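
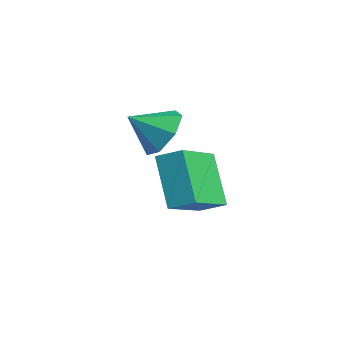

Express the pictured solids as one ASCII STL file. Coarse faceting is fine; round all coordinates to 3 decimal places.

solid 
facet normal -0.575 -0.698 -0.427
outer loop
vertex 2.731 -2.464 -1.168
vertex 1.457 -2.304 0.287
vertex 1.72 -0.992 -2.215
endloop
endfacet
facet normal 0.656 -0.082 -0.750
outer loop
vertex 2.243 -0.356 -1.827
vertex 2.731 -2.464 -1.168
vertex 1.72 -0.992 -2.215
endloop
endfacet
facet normal -0.575 -0.698 -0.427
outer loop
vertex 1.72 -0.992 -2.215
vertex 1.457 -2.304 0.287
vertex 0.446 -0.832 -0.761
endloop
endfacet
facet normal -0.489 0.711 -0.506
outer loop
vertex 0.446 -0.832 -0.761
vertex 2.243 -0.356 -1.827
vertex 1.72 -0.992 -2.215
endloop
endfacet
facet normal 0.489 -0.711 0.506
outer loop
vertex 2.731 -2.464 -1.168
vertex 1.98 -1.668 0.675
vertex 1.457 -2.304 0.287
endloop
endfacet
facet normal 0.657 -0.082 -0.749
outer loop
vertex 3.254 -1.828 -0.779
vertex 2.731 -2.464 -1.168
vertex 2.243 -0.356 -1.827
endloop
endfacet
facet normal 0.488 -0.711 0.506
outer loop
vertex 3.254 -1.828 -0.779
vertex 1.98 -1.668 0.675
vertex 2.731 -2.464 -1.168
endloop
endfacet
facet normal -0.657 0.083 0.750
outer loop
vertex 1.457 -2.304 0.287
vertex 1.98 -1.668 0.675
vertex 0.446 -0.832 -0.761
endloop
endfacet
facet normal -0.488 0.711 -0.506
outer loop
vertex 0.969 -0.196 -0.372
vertex 2.243 -0.356 -1.827
vertex 0.446 -0.832 -0.761
endloop
endfacet
facet normal -0.657 0.082 0.749
outer loop
vertex 0.446 -0.832 -0.761
vertex 1.98 -1.668 0.675
vertex 0.969 -0.196 -0.372
endloop
endfacet
facet normal 0.575 0.698 0.426
outer loop
vertex 0.969 -0.196 -0.372
vertex 3.254 -1.828 -0.779
vertex 2.243 -0.356 -1.827
endloop
endfacet
facet normal 0.575 0.698 0.427
outer loop
vertex 1.98 -1.668 0.675
vertex 3.254 -1.828 -0.779
vertex 0.969 -0.196 -0.372
endloop
endfacet
facet normal 0.272 0.777 -0.568
outer loop
vertex -0.466 -0.573 0.639
vertex -0.779 -1.053 -0.168
vertex -1.287 -0.443 0.424
endloop
endfacet
facet normal -0.241 0.075 0.967
outer loop
vertex -0.466 -0.573 0.639
vertex -1.287 -0.443 0.424
vertex -1.141 -2.087 0.588
endloop
endfacet
facet normal 0.271 0.777 -0.568
outer loop
vertex -1.287 -0.443 0.424
vertex -0.779 -1.053 -0.168
vertex -1.726 -0.773 -0.237
endloop
endfacet
facet normal -0.829 -0.018 0.559
outer loop
vertex -1.287 -0.443 0.424
vertex -1.726 -0.773 -0.237
vertex -1.141 -2.087 0.588
endloop
endfacet
facet normal 0.271 0.777 -0.568
outer loop
vertex -1.726 -0.773 -0.237
vertex -0.779 -1.053 -0.168
vertex -1.452 -1.313 -0.845
endloop
endfacet
facet normal -0.905 -0.423 -0.032
outer loop
vertex -1.726 -0.773 -0.237
vertex -1.452 -1.313 -0.845
vertex -1.141 -2.087 0.588
endloop
endfacet
facet normal 0.271 0.777 -0.568
outer loop
vertex -1.452 -1.313 -0.845
vertex -0.779 -1.053 -0.168
vertex -0.672 -1.658 -0.944
endloop
endfacet
facet normal -0.415 -0.835 -0.361
outer loop
vertex -1.452 -1.313 -0.845
vertex -0.672 -1.658 -0.944
vertex -1.141 -2.087 0.588
endloop
endfacet
facet normal 0.271 0.777 -0.568
outer loop
vertex -0.672 -1.658 -0.944
vertex -0.779 -1.053 -0.168
vertex 0.028 -1.547 -0.458
endloop
endfacet
facet normal 0.275 -0.944 -0.180
outer loop
vertex -0.672 -1.658 -0.944
vertex 0.028 -1.547 -0.458
vertex -1.141 -2.087 0.588
endloop
endfacet
facet normal 0.272 0.777 -0.567
outer loop
vertex 0.028 -1.547 -0.458
vertex -0.779 -1.053 -0.168
vertex 0.12 -1.065 0.247
endloop
endfacet
facet normal 0.643 -0.669 0.373
outer loop
vertex 0.028 -1.547 -0.458
vertex 0.12 -1.065 0.247
vertex -1.141 -2.087 0.588
endloop
endfacet
facet normal 0.272 0.777 -0.568
outer loop
vertex 0.12 -1.065 0.247
vertex -0.779 -1.053 -0.168
vertex -0.466 -0.573 0.639
endloop
endfacet
facet normal 0.413 -0.214 0.885
outer loop
vertex 0.12 -1.065 0.247
vertex -0.466 -0.573 0.639
vertex -1.141 -2.087 0.588
endloop
endfacet

endsolid


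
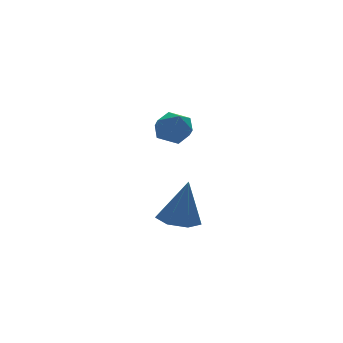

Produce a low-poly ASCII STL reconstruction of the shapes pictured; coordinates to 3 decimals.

solid 
facet normal -0.301 0.055 0.952
outer loop
vertex 0.313 1.501 0.407
vertex -0.253 1.175 0.247
vertex 0.291 0.829 0.439
endloop
endfacet
facet normal 0.412 0.030 0.911
outer loop
vertex 0.313 1.501 0.407
vertex 0.291 0.829 0.439
vertex 0.833 1.136 0.184
endloop
endfacet
facet normal 0.629 0.582 0.515
outer loop
vertex 0.313 1.501 0.407
vertex 0.833 1.136 0.184
vertex 0.624 1.671 -0.165
endloop
endfacet
facet normal 0.051 0.949 0.310
outer loop
vertex 0.313 1.501 0.407
vertex 0.624 1.671 -0.165
vertex -0.048 1.695 -0.127
endloop
endfacet
facet normal -0.523 0.624 0.580
outer loop
vertex 0.313 1.501 0.407
vertex -0.048 1.695 -0.127
vertex -0.253 1.175 0.247
endloop
endfacet
facet normal 0.591 -0.570 0.570
outer loop
vertex 0.833 1.136 0.184
vertex 0.291 0.829 0.439
vertex 0.588 0.585 -0.113
endloop
endfacet
facet normal -0.561 -0.529 0.636
outer loop
vertex 0.291 0.829 0.439
vertex -0.253 1.175 0.247
vertex -0.084 0.609 -0.075
endloop
endfacet
facet normal -0.920 0.389 0.037
outer loop
vertex -0.253 1.175 0.247
vertex -0.048 1.695 -0.127
vertex -0.293 1.144 -0.424
endloop
endfacet
facet normal 0.010 0.917 -0.400
outer loop
vertex -0.048 1.695 -0.127
vertex 0.624 1.671 -0.165
vertex 0.249 1.451 -0.679
endloop
endfacet
facet normal 0.944 0.322 -0.071
outer loop
vertex 0.624 1.671 -0.165
vertex 0.833 1.136 0.184
vertex 0.793 1.105 -0.487
endloop
endfacet
facet normal -0.051 -0.949 -0.310
outer loop
vertex 0.227 0.779 -0.647
vertex 0.588 0.585 -0.113
vertex -0.084 0.609 -0.075
endloop
endfacet
facet normal -0.629 -0.582 -0.515
outer loop
vertex 0.227 0.779 -0.647
vertex -0.084 0.609 -0.075
vertex -0.293 1.144 -0.424
endloop
endfacet
facet normal -0.412 -0.030 -0.911
outer loop
vertex 0.227 0.779 -0.647
vertex -0.293 1.144 -0.424
vertex 0.249 1.451 -0.679
endloop
endfacet
facet normal 0.301 -0.055 -0.952
outer loop
vertex 0.227 0.779 -0.647
vertex 0.249 1.451 -0.679
vertex 0.793 1.105 -0.487
endloop
endfacet
facet normal 0.523 -0.624 -0.580
outer loop
vertex 0.227 0.779 -0.647
vertex 0.793 1.105 -0.487
vertex 0.588 0.585 -0.113
endloop
endfacet
facet normal -0.010 -0.917 0.400
outer loop
vertex -0.084 0.609 -0.075
vertex 0.588 0.585 -0.113
vertex 0.291 0.829 0.439
endloop
endfacet
facet normal -0.944 -0.322 0.071
outer loop
vertex -0.293 1.144 -0.424
vertex -0.084 0.609 -0.075
vertex -0.253 1.175 0.247
endloop
endfacet
facet normal -0.591 0.570 -0.570
outer loop
vertex 0.249 1.451 -0.679
vertex -0.293 1.144 -0.424
vertex -0.048 1.695 -0.127
endloop
endfacet
facet normal 0.561 0.529 -0.636
outer loop
vertex 0.793 1.105 -0.487
vertex 0.249 1.451 -0.679
vertex 0.624 1.671 -0.165
endloop
endfacet
facet normal 0.920 -0.389 -0.037
outer loop
vertex 0.588 0.585 -0.113
vertex 0.793 1.105 -0.487
vertex 0.833 1.136 0.184
endloop
endfacet
facet normal -0.152 0.113 -0.982
outer loop
vertex -1.255 -1.842 -2.238
vertex -1.611 -2.397 -2.247
vertex -1.816 -1.779 -2.144
endloop
endfacet
facet normal 0.175 0.872 0.458
outer loop
vertex -1.255 -1.842 -2.238
vertex -1.816 -1.779 -2.144
vertex -1.389 -2.563 -0.813
endloop
endfacet
facet normal -0.153 0.113 -0.982
outer loop
vertex -1.816 -1.779 -2.144
vertex -1.611 -2.397 -2.247
vertex -2.223 -2.181 -2.127
endloop
endfacet
facet normal -0.578 0.608 0.544
outer loop
vertex -1.816 -1.779 -2.144
vertex -2.223 -2.181 -2.127
vertex -1.389 -2.563 -0.813
endloop
endfacet
facet normal -0.152 0.114 -0.982
outer loop
vertex -2.223 -2.181 -2.127
vertex -1.611 -2.397 -2.247
vertex -2.169 -2.747 -2.201
endloop
endfacet
facet normal -0.854 -0.147 0.499
outer loop
vertex -2.223 -2.181 -2.127
vertex -2.169 -2.747 -2.201
vertex -1.389 -2.563 -0.813
endloop
endfacet
facet normal -0.152 0.113 -0.982
outer loop
vertex -2.169 -2.747 -2.201
vertex -1.611 -2.397 -2.247
vertex -1.694 -3.049 -2.309
endloop
endfacet
facet normal -0.442 -0.823 0.357
outer loop
vertex -2.169 -2.747 -2.201
vertex -1.694 -3.049 -2.309
vertex -1.389 -2.563 -0.813
endloop
endfacet
facet normal -0.151 0.113 -0.982
outer loop
vertex -1.694 -3.049 -2.309
vertex -1.611 -2.397 -2.247
vertex -1.157 -2.86 -2.37
endloop
endfacet
facet normal 0.346 -0.911 0.225
outer loop
vertex -1.694 -3.049 -2.309
vertex -1.157 -2.86 -2.37
vertex -1.389 -2.563 -0.813
endloop
endfacet
facet normal -0.150 0.113 -0.982
outer loop
vertex -1.157 -2.86 -2.37
vertex -1.611 -2.397 -2.247
vertex -0.961 -2.323 -2.338
endloop
endfacet
facet normal 0.916 -0.346 0.203
outer loop
vertex -1.157 -2.86 -2.37
vertex -0.961 -2.323 -2.338
vertex -1.389 -2.563 -0.813
endloop
endfacet
facet normal -0.150 0.112 -0.982
outer loop
vertex -0.961 -2.323 -2.338
vertex -1.611 -2.397 -2.247
vertex -1.255 -1.842 -2.238
endloop
endfacet
facet normal 0.839 0.449 0.306
outer loop
vertex -0.961 -2.323 -2.338
vertex -1.255 -1.842 -2.238
vertex -1.389 -2.563 -0.813
endloop
endfacet

endsolid


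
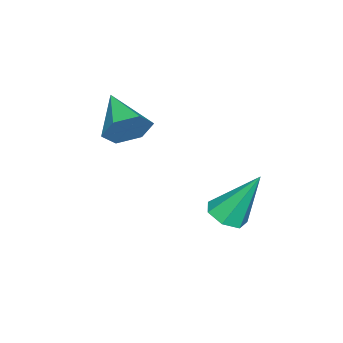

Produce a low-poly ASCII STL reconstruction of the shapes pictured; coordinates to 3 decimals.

solid 
facet normal 0.144 -0.471 -0.870
outer loop
vertex -2.403 -0.204 -1.527
vertex -2.931 0.198 -1.832
vertex -2.217 0.341 -1.791
endloop
endfacet
facet normal 0.855 -0.042 0.516
outer loop
vertex -2.403 -0.204 -1.527
vertex -2.217 0.341 -1.791
vertex -3.229 1.162 -0.048
endloop
endfacet
facet normal 0.144 -0.470 -0.871
outer loop
vertex -2.217 0.341 -1.791
vertex -2.931 0.198 -1.832
vertex -2.568 0.778 -2.085
endloop
endfacet
facet normal 0.736 0.667 0.113
outer loop
vertex -2.217 0.341 -1.791
vertex -2.568 0.778 -2.085
vertex -3.229 1.162 -0.048
endloop
endfacet
facet normal 0.145 -0.470 -0.870
outer loop
vertex -2.568 0.778 -2.085
vertex -2.931 0.198 -1.832
vertex -3.193 0.778 -2.189
endloop
endfacet
facet normal 0.029 0.984 -0.176
outer loop
vertex -2.568 0.778 -2.085
vertex -3.193 0.778 -2.189
vertex -3.229 1.162 -0.048
endloop
endfacet
facet normal 0.145 -0.470 -0.870
outer loop
vertex -3.193 0.778 -2.189
vertex -2.931 0.198 -1.832
vertex -3.621 0.341 -2.024
endloop
endfacet
facet normal -0.733 0.668 -0.132
outer loop
vertex -3.193 0.778 -2.189
vertex -3.621 0.341 -2.024
vertex -3.229 1.162 -0.048
endloop
endfacet
facet normal 0.145 -0.471 -0.870
outer loop
vertex -3.621 0.341 -2.024
vertex -2.931 0.198 -1.832
vertex -3.529 -0.204 -1.714
endloop
endfacet
facet normal -0.976 -0.044 0.212
outer loop
vertex -3.621 0.341 -2.024
vertex -3.529 -0.204 -1.714
vertex -3.229 1.162 -0.048
endloop
endfacet
facet normal 0.145 -0.471 -0.870
outer loop
vertex -3.529 -0.204 -1.714
vertex -2.931 0.198 -1.832
vertex -2.988 -0.446 -1.493
endloop
endfacet
facet normal -0.518 -0.613 0.596
outer loop
vertex -3.529 -0.204 -1.714
vertex -2.988 -0.446 -1.493
vertex -3.229 1.162 -0.048
endloop
endfacet
facet normal 0.144 -0.471 -0.870
outer loop
vertex -2.988 -0.446 -1.493
vertex -2.931 0.198 -1.832
vertex -2.403 -0.204 -1.527
endloop
endfacet
facet normal 0.296 -0.613 0.732
outer loop
vertex -2.988 -0.446 -1.493
vertex -2.403 -0.204 -1.527
vertex -3.229 1.162 -0.048
endloop
endfacet
facet normal 0.648 0.646 -0.404
outer loop
vertex -1.787 -3.045 2.086
vertex -2.356 -2.838 1.504
vertex -2.324 -2.416 2.23
endloop
endfacet
facet normal 0.127 -0.117 0.985
outer loop
vertex -1.787 -3.045 2.086
vertex -2.324 -2.416 2.23
vertex -3.464 -3.942 2.196
endloop
endfacet
facet normal 0.648 0.646 -0.404
outer loop
vertex -2.324 -2.416 2.23
vertex -2.356 -2.838 1.504
vertex -2.893 -2.209 1.648
endloop
endfacet
facet normal -0.574 0.413 0.708
outer loop
vertex -2.324 -2.416 2.23
vertex -2.893 -2.209 1.648
vertex -3.464 -3.942 2.196
endloop
endfacet
facet normal 0.648 0.646 -0.404
outer loop
vertex -2.893 -2.209 1.648
vertex -2.356 -2.838 1.504
vertex -2.925 -2.631 0.923
endloop
endfacet
facet normal -0.954 0.277 -0.119
outer loop
vertex -2.893 -2.209 1.648
vertex -2.925 -2.631 0.923
vertex -3.464 -3.942 2.196
endloop
endfacet
facet normal 0.648 0.646 -0.404
outer loop
vertex -2.925 -2.631 0.923
vertex -2.356 -2.838 1.504
vertex -2.388 -3.26 0.779
endloop
endfacet
facet normal -0.634 -0.388 -0.669
outer loop
vertex -2.925 -2.631 0.923
vertex -2.388 -3.26 0.779
vertex -3.464 -3.942 2.196
endloop
endfacet
facet normal 0.648 0.645 -0.404
outer loop
vertex -2.388 -3.26 0.779
vertex -2.356 -2.838 1.504
vertex -1.819 -3.467 1.361
endloop
endfacet
facet normal 0.066 -0.918 -0.391
outer loop
vertex -2.388 -3.26 0.779
vertex -1.819 -3.467 1.361
vertex -3.464 -3.942 2.196
endloop
endfacet
facet normal 0.648 0.645 -0.404
outer loop
vertex -1.819 -3.467 1.361
vertex -2.356 -2.838 1.504
vertex -1.787 -3.045 2.086
endloop
endfacet
facet normal 0.447 -0.782 0.435
outer loop
vertex -1.819 -3.467 1.361
vertex -1.787 -3.045 2.086
vertex -3.464 -3.942 2.196
endloop
endfacet

endsolid


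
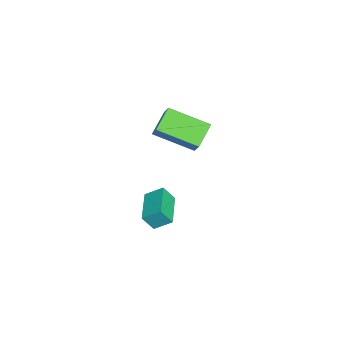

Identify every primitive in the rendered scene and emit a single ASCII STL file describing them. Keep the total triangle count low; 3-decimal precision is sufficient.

solid 
facet normal -0.994 -0.048 0.101
outer loop
vertex -4.591 -0.935 -1.262
vertex -4.575 -0.102 -0.709
vertex -4.694 -0.423 -2.031
endloop
endfacet
facet normal -0.016 -0.833 -0.553
outer loop
vertex -2.925 -0.338 -2.211
vertex -4.591 -0.935 -1.262
vertex -4.694 -0.423 -2.031
endloop
endfacet
facet normal -0.994 -0.048 0.101
outer loop
vertex -4.694 -0.423 -2.031
vertex -4.575 -0.102 -0.709
vertex -4.678 0.41 -1.479
endloop
endfacet
facet normal -0.111 0.550 -0.827
outer loop
vertex -4.678 0.41 -1.479
vertex -2.925 -0.338 -2.211
vertex -4.694 -0.423 -2.031
endloop
endfacet
facet normal 0.111 -0.551 0.827
outer loop
vertex -4.591 -0.935 -1.262
vertex -2.806 -0.017 -0.889
vertex -4.575 -0.102 -0.709
endloop
endfacet
facet normal -0.016 -0.834 -0.552
outer loop
vertex -2.822 -0.85 -1.441
vertex -4.591 -0.935 -1.262
vertex -2.925 -0.338 -2.211
endloop
endfacet
facet normal 0.110 -0.550 0.828
outer loop
vertex -2.822 -0.85 -1.441
vertex -2.806 -0.017 -0.889
vertex -4.591 -0.935 -1.262
endloop
endfacet
facet normal 0.016 0.834 0.552
outer loop
vertex -4.575 -0.102 -0.709
vertex -2.806 -0.017 -0.889
vertex -4.678 0.41 -1.479
endloop
endfacet
facet normal -0.110 0.551 -0.827
outer loop
vertex -2.909 0.495 -1.658
vertex -2.925 -0.338 -2.211
vertex -4.678 0.41 -1.479
endloop
endfacet
facet normal 0.016 0.833 0.553
outer loop
vertex -4.678 0.41 -1.479
vertex -2.806 -0.017 -0.889
vertex -2.909 0.495 -1.658
endloop
endfacet
facet normal 0.994 0.048 -0.101
outer loop
vertex -2.909 0.495 -1.658
vertex -2.822 -0.85 -1.441
vertex -2.925 -0.338 -2.211
endloop
endfacet
facet normal 0.994 0.048 -0.101
outer loop
vertex -2.806 -0.017 -0.889
vertex -2.822 -0.85 -1.441
vertex -2.909 0.495 -1.658
endloop
endfacet
facet normal -0.608 -0.248 -0.755
outer loop
vertex -3.663 -0.473 3.621
vertex -4.694 -0.059 4.315
vertex -3.446 1.386 2.835
endloop
endfacet
facet normal 0.787 -0.316 -0.530
outer loop
vertex -2.826 1.639 3.605
vertex -3.663 -0.473 3.621
vertex -3.446 1.386 2.835
endloop
endfacet
facet normal -0.608 -0.248 -0.754
outer loop
vertex -3.446 1.386 2.835
vertex -4.694 -0.059 4.315
vertex -4.476 1.8 3.529
endloop
endfacet
facet normal 0.107 0.916 -0.387
outer loop
vertex -4.476 1.8 3.529
vertex -2.826 1.639 3.605
vertex -3.446 1.386 2.835
endloop
endfacet
facet normal -0.107 -0.916 0.387
outer loop
vertex -3.663 -0.473 3.621
vertex -4.074 0.194 5.085
vertex -4.694 -0.059 4.315
endloop
endfacet
facet normal 0.787 -0.316 -0.529
outer loop
vertex -3.044 -0.22 4.391
vertex -3.663 -0.473 3.621
vertex -2.826 1.639 3.605
endloop
endfacet
facet normal -0.107 -0.916 0.387
outer loop
vertex -3.044 -0.22 4.391
vertex -4.074 0.194 5.085
vertex -3.663 -0.473 3.621
endloop
endfacet
facet normal -0.787 0.316 0.530
outer loop
vertex -4.694 -0.059 4.315
vertex -4.074 0.194 5.085
vertex -4.476 1.8 3.529
endloop
endfacet
facet normal 0.107 0.916 -0.387
outer loop
vertex -3.857 2.053 4.299
vertex -2.826 1.639 3.605
vertex -4.476 1.8 3.529
endloop
endfacet
facet normal -0.787 0.316 0.529
outer loop
vertex -4.476 1.8 3.529
vertex -4.074 0.194 5.085
vertex -3.857 2.053 4.299
endloop
endfacet
facet normal 0.608 0.248 0.755
outer loop
vertex -3.857 2.053 4.299
vertex -3.044 -0.22 4.391
vertex -2.826 1.639 3.605
endloop
endfacet
facet normal 0.608 0.248 0.754
outer loop
vertex -4.074 0.194 5.085
vertex -3.044 -0.22 4.391
vertex -3.857 2.053 4.299
endloop
endfacet

endsolid


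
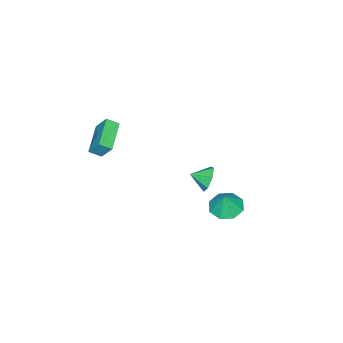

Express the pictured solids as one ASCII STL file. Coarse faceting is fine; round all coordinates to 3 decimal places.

solid 
facet normal -0.308 -0.103 -0.946
outer loop
vertex 2.272 4.053 -1.63
vertex 1.337 3.851 -1.304
vertex 1.84 4.69 -1.559
endloop
endfacet
facet normal 0.806 0.514 0.292
outer loop
vertex 2.272 4.053 -1.63
vertex 1.84 4.69 -1.559
vertex 1.743 3.989 -0.056
endloop
endfacet
facet normal -0.306 -0.104 -0.946
outer loop
vertex 1.84 4.69 -1.559
vertex 1.337 3.851 -1.304
vertex 1.113 4.836 -1.34
endloop
endfacet
facet normal 0.298 0.857 0.419
outer loop
vertex 1.84 4.69 -1.559
vertex 1.113 4.836 -1.34
vertex 1.743 3.989 -0.056
endloop
endfacet
facet normal -0.307 -0.104 -0.946
outer loop
vertex 1.113 4.836 -1.34
vertex 1.337 3.851 -1.304
vertex 0.518 4.405 -1.099
endloop
endfacet
facet normal -0.279 0.733 0.620
outer loop
vertex 1.113 4.836 -1.34
vertex 0.518 4.405 -1.099
vertex 1.743 3.989 -0.056
endloop
endfacet
facet normal -0.307 -0.104 -0.946
outer loop
vertex 0.518 4.405 -1.099
vertex 1.337 3.851 -1.304
vertex 0.403 3.65 -0.979
endloop
endfacet
facet normal -0.590 0.214 0.778
outer loop
vertex 0.518 4.405 -1.099
vertex 0.403 3.65 -0.979
vertex 1.743 3.989 -0.056
endloop
endfacet
facet normal -0.307 -0.104 -0.946
outer loop
vertex 0.403 3.65 -0.979
vertex 1.337 3.851 -1.304
vertex 0.835 3.013 -1.049
endloop
endfacet
facet normal -0.452 -0.394 0.800
outer loop
vertex 0.403 3.65 -0.979
vertex 0.835 3.013 -1.049
vertex 1.743 3.989 -0.056
endloop
endfacet
facet normal -0.307 -0.104 -0.946
outer loop
vertex 0.835 3.013 -1.049
vertex 1.337 3.851 -1.304
vertex 1.562 2.867 -1.269
endloop
endfacet
facet normal 0.056 -0.737 0.673
outer loop
vertex 0.835 3.013 -1.049
vertex 1.562 2.867 -1.269
vertex 1.743 3.989 -0.056
endloop
endfacet
facet normal -0.307 -0.104 -0.946
outer loop
vertex 1.562 2.867 -1.269
vertex 1.337 3.851 -1.304
vertex 2.157 3.298 -1.509
endloop
endfacet
facet normal 0.634 -0.613 0.472
outer loop
vertex 1.562 2.867 -1.269
vertex 2.157 3.298 -1.509
vertex 1.743 3.989 -0.056
endloop
endfacet
facet normal -0.307 -0.105 -0.946
outer loop
vertex 2.157 3.298 -1.509
vertex 1.337 3.851 -1.304
vertex 2.272 4.053 -1.63
endloop
endfacet
facet normal 0.945 -0.094 0.314
outer loop
vertex 2.157 3.298 -1.509
vertex 2.272 4.053 -1.63
vertex 1.743 3.989 -0.056
endloop
endfacet
facet normal -0.492 0.709 -0.505
outer loop
vertex 1.611 -3.172 2.59
vertex 3.37 -2.377 1.992
vertex 1.597 -3.927 1.544
endloop
endfacet
facet normal -0.871 -0.393 0.295
outer loop
vertex 2.01 -4.523 1.968
vertex 1.611 -3.172 2.59
vertex 1.597 -3.927 1.544
endloop
endfacet
facet normal -0.492 0.709 -0.505
outer loop
vertex 1.597 -3.927 1.544
vertex 3.37 -2.377 1.992
vertex 3.355 -3.132 0.946
endloop
endfacet
facet normal -0.011 -0.585 -0.811
outer loop
vertex 3.355 -3.132 0.946
vertex 2.01 -4.523 1.968
vertex 1.597 -3.927 1.544
endloop
endfacet
facet normal 0.011 0.585 0.811
outer loop
vertex 1.611 -3.172 2.59
vertex 3.783 -2.973 2.416
vertex 3.37 -2.377 1.992
endloop
endfacet
facet normal -0.870 -0.394 0.297
outer loop
vertex 2.025 -3.768 3.014
vertex 1.611 -3.172 2.59
vertex 2.01 -4.523 1.968
endloop
endfacet
facet normal 0.011 0.585 0.811
outer loop
vertex 2.025 -3.768 3.014
vertex 3.783 -2.973 2.416
vertex 1.611 -3.172 2.59
endloop
endfacet
facet normal 0.871 0.393 -0.296
outer loop
vertex 3.37 -2.377 1.992
vertex 3.783 -2.973 2.416
vertex 3.355 -3.132 0.946
endloop
endfacet
facet normal -0.011 -0.585 -0.811
outer loop
vertex 3.769 -3.728 1.37
vertex 2.01 -4.523 1.968
vertex 3.355 -3.132 0.946
endloop
endfacet
facet normal 0.870 0.394 -0.296
outer loop
vertex 3.355 -3.132 0.946
vertex 3.783 -2.973 2.416
vertex 3.769 -3.728 1.37
endloop
endfacet
facet normal 0.492 -0.709 0.505
outer loop
vertex 3.769 -3.728 1.37
vertex 2.025 -3.768 3.014
vertex 2.01 -4.523 1.968
endloop
endfacet
facet normal 0.492 -0.709 0.505
outer loop
vertex 3.783 -2.973 2.416
vertex 2.025 -3.768 3.014
vertex 3.769 -3.728 1.37
endloop
endfacet
facet normal -0.507 0.791 -0.342
outer loop
vertex -0.693 0.979 -3.1
vertex -1.292 0.889 -2.42
vertex -0.522 1.375 -2.438
endloop
endfacet
facet normal 0.972 -0.187 -0.139
outer loop
vertex -0.693 0.979 -3.1
vertex -0.522 1.375 -2.438
vertex -0.728 0.011 -2.04
endloop
endfacet
facet normal -0.507 0.791 -0.342
outer loop
vertex -0.522 1.375 -2.438
vertex -1.292 0.889 -2.42
vertex -0.931 1.405 -1.763
endloop
endfacet
facet normal 0.855 0.022 0.517
outer loop
vertex -0.522 1.375 -2.438
vertex -0.931 1.405 -1.763
vertex -0.728 0.011 -2.04
endloop
endfacet
facet normal -0.508 0.791 -0.342
outer loop
vertex -0.931 1.405 -1.763
vertex -1.292 0.889 -2.42
vertex -1.611 1.046 -1.583
endloop
endfacet
facet normal 0.321 -0.139 0.937
outer loop
vertex -0.931 1.405 -1.763
vertex -1.611 1.046 -1.583
vertex -0.728 0.011 -2.04
endloop
endfacet
facet normal -0.508 0.791 -0.342
outer loop
vertex -1.611 1.046 -1.583
vertex -1.292 0.889 -2.42
vertex -2.051 0.569 -2.033
endloop
endfacet
facet normal -0.227 -0.549 0.804
outer loop
vertex -1.611 1.046 -1.583
vertex -2.051 0.569 -2.033
vertex -0.728 0.011 -2.04
endloop
endfacet
facet normal -0.508 0.791 -0.342
outer loop
vertex -2.051 0.569 -2.033
vertex -1.292 0.889 -2.42
vertex -1.919 0.333 -2.775
endloop
endfacet
facet normal -0.378 -0.899 0.219
outer loop
vertex -2.051 0.569 -2.033
vertex -1.919 0.333 -2.775
vertex -0.728 0.011 -2.04
endloop
endfacet
facet normal -0.507 0.791 -0.343
outer loop
vertex -1.919 0.333 -2.775
vertex -1.292 0.889 -2.42
vertex -1.314 0.515 -3.249
endloop
endfacet
facet normal -0.017 -0.926 -0.378
outer loop
vertex -1.919 0.333 -2.775
vertex -1.314 0.515 -3.249
vertex -0.728 0.011 -2.04
endloop
endfacet
facet normal -0.508 0.790 -0.343
outer loop
vertex -1.314 0.515 -3.249
vertex -1.292 0.889 -2.42
vertex -0.693 0.979 -3.1
endloop
endfacet
facet normal 0.584 -0.609 -0.537
outer loop
vertex -1.314 0.515 -3.249
vertex -0.693 0.979 -3.1
vertex -0.728 0.011 -2.04
endloop
endfacet

endsolid


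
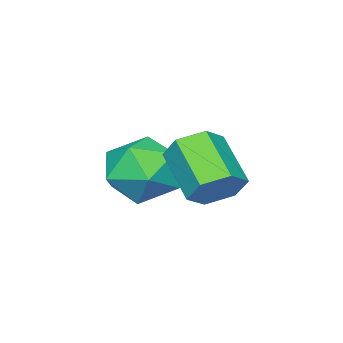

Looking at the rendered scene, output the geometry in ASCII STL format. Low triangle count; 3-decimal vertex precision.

solid 
facet normal 0.370 0.748 -0.551
outer loop
vertex 0.666 1.619 0.411
vertex -0.057 1.633 -0.056
vertex 0.009 2.12 0.65
endloop
endfacet
facet normal 0.529 0.318 0.787
outer loop
vertex 0.666 1.619 0.411
vertex 0.009 2.12 0.65
vertex -0.001 0.272 1.402
endloop
endfacet
facet normal 0.529 0.317 0.787
outer loop
vertex -0.001 0.272 1.402
vertex 0.009 2.12 0.65
vertex -0.657 0.774 1.641
endloop
endfacet
facet normal -0.371 -0.747 0.551
outer loop
vertex -0.001 0.272 1.402
vertex -0.657 0.774 1.641
vertex -0.723 0.287 0.936
endloop
endfacet
facet normal 0.371 0.748 -0.551
outer loop
vertex 0.009 2.12 0.65
vertex -0.057 1.633 -0.056
vertex -0.713 2.135 0.184
endloop
endfacet
facet normal -0.396 0.663 0.635
outer loop
vertex 0.009 2.12 0.65
vertex -0.713 2.135 0.184
vertex -0.657 0.774 1.641
endloop
endfacet
facet normal -0.396 0.663 0.635
outer loop
vertex -0.657 0.774 1.641
vertex -0.713 2.135 0.184
vertex -1.38 0.788 1.175
endloop
endfacet
facet normal -0.370 -0.748 0.551
outer loop
vertex -0.657 0.774 1.641
vertex -1.38 0.788 1.175
vertex -0.723 0.287 0.936
endloop
endfacet
facet normal 0.371 0.748 -0.551
outer loop
vertex -0.713 2.135 0.184
vertex -0.057 1.633 -0.056
vertex -0.779 1.648 -0.522
endloop
endfacet
facet normal -0.926 0.346 -0.152
outer loop
vertex -0.713 2.135 0.184
vertex -0.779 1.648 -0.522
vertex -1.38 0.788 1.175
endloop
endfacet
facet normal -0.926 0.346 -0.152
outer loop
vertex -1.38 0.788 1.175
vertex -0.779 1.648 -0.522
vertex -1.446 0.301 0.469
endloop
endfacet
facet normal -0.370 -0.748 0.551
outer loop
vertex -1.38 0.788 1.175
vertex -1.446 0.301 0.469
vertex -0.723 0.287 0.936
endloop
endfacet
facet normal 0.371 0.747 -0.551
outer loop
vertex -0.779 1.648 -0.522
vertex -0.057 1.633 -0.056
vertex -0.123 1.146 -0.761
endloop
endfacet
facet normal -0.529 -0.317 -0.787
outer loop
vertex -0.779 1.648 -0.522
vertex -0.123 1.146 -0.761
vertex -1.446 0.301 0.469
endloop
endfacet
facet normal -0.529 -0.318 -0.787
outer loop
vertex -1.446 0.301 0.469
vertex -0.123 1.146 -0.761
vertex -0.789 -0.2 0.23
endloop
endfacet
facet normal -0.370 -0.748 0.551
outer loop
vertex -1.446 0.301 0.469
vertex -0.789 -0.2 0.23
vertex -0.723 0.287 0.936
endloop
endfacet
facet normal 0.370 0.748 -0.551
outer loop
vertex -0.123 1.146 -0.761
vertex -0.057 1.633 -0.056
vertex 0.6 1.132 -0.295
endloop
endfacet
facet normal 0.396 -0.663 -0.635
outer loop
vertex -0.123 1.146 -0.761
vertex 0.6 1.132 -0.295
vertex -0.789 -0.2 0.23
endloop
endfacet
facet normal 0.396 -0.663 -0.635
outer loop
vertex -0.789 -0.2 0.23
vertex 0.6 1.132 -0.295
vertex -0.067 -0.215 0.696
endloop
endfacet
facet normal -0.371 -0.748 0.551
outer loop
vertex -0.789 -0.2 0.23
vertex -0.067 -0.215 0.696
vertex -0.723 0.287 0.936
endloop
endfacet
facet normal 0.370 0.748 -0.551
outer loop
vertex 0.6 1.132 -0.295
vertex -0.057 1.633 -0.056
vertex 0.666 1.619 0.411
endloop
endfacet
facet normal 0.926 -0.346 0.152
outer loop
vertex 0.6 1.132 -0.295
vertex 0.666 1.619 0.411
vertex -0.067 -0.215 0.696
endloop
endfacet
facet normal 0.926 -0.346 0.152
outer loop
vertex -0.067 -0.215 0.696
vertex 0.666 1.619 0.411
vertex -0.001 0.272 1.402
endloop
endfacet
facet normal -0.371 -0.748 0.551
outer loop
vertex -0.067 -0.215 0.696
vertex -0.001 0.272 1.402
vertex -0.723 0.287 0.936
endloop
endfacet
facet normal -0.141 0.172 0.975
outer loop
vertex -0.784 -0.393 0.425
vertex -1.111 -1.589 0.589
vertex 0.087 -1.248 0.702
endloop
endfacet
facet normal 0.365 0.602 0.710
outer loop
vertex -0.784 -0.393 0.425
vertex 0.087 -1.248 0.702
vertex 0.322 -0.372 -0.161
endloop
endfacet
facet normal 0.076 0.981 0.179
outer loop
vertex -0.784 -0.393 0.425
vertex 0.322 -0.372 -0.161
vertex -0.732 -0.172 -0.806
endloop
endfacet
facet normal -0.608 0.786 0.115
outer loop
vertex -0.784 -0.393 0.425
vertex -0.732 -0.172 -0.806
vertex -1.617 -0.925 -0.342
endloop
endfacet
facet normal -0.742 0.286 0.607
outer loop
vertex -0.784 -0.393 0.425
vertex -1.617 -0.925 -0.342
vertex -1.111 -1.589 0.589
endloop
endfacet
facet normal 0.880 0.192 0.434
outer loop
vertex 0.322 -0.372 -0.161
vertex 0.087 -1.248 0.702
vertex 0.677 -1.555 -0.358
endloop
endfacet
facet normal 0.062 -0.502 0.863
outer loop
vertex 0.087 -1.248 0.702
vertex -1.111 -1.589 0.589
vertex -0.208 -2.308 0.106
endloop
endfacet
facet normal -0.910 -0.318 0.268
outer loop
vertex -1.111 -1.589 0.589
vertex -1.617 -0.925 -0.342
vertex -1.262 -2.108 -0.539
endloop
endfacet
facet normal -0.694 0.490 -0.528
outer loop
vertex -1.617 -0.925 -0.342
vertex -0.732 -0.172 -0.806
vertex -1.027 -1.232 -1.402
endloop
endfacet
facet normal 0.413 0.805 -0.426
outer loop
vertex -0.732 -0.172 -0.806
vertex 0.322 -0.372 -0.161
vertex 0.171 -0.891 -1.289
endloop
endfacet
facet normal 0.608 -0.786 -0.115
outer loop
vertex -0.156 -2.087 -1.125
vertex 0.677 -1.555 -0.358
vertex -0.208 -2.308 0.106
endloop
endfacet
facet normal -0.076 -0.981 -0.179
outer loop
vertex -0.156 -2.087 -1.125
vertex -0.208 -2.308 0.106
vertex -1.262 -2.108 -0.539
endloop
endfacet
facet normal -0.365 -0.602 -0.710
outer loop
vertex -0.156 -2.087 -1.125
vertex -1.262 -2.108 -0.539
vertex -1.027 -1.232 -1.402
endloop
endfacet
facet normal 0.141 -0.172 -0.975
outer loop
vertex -0.156 -2.087 -1.125
vertex -1.027 -1.232 -1.402
vertex 0.171 -0.891 -1.289
endloop
endfacet
facet normal 0.742 -0.286 -0.607
outer loop
vertex -0.156 -2.087 -1.125
vertex 0.171 -0.891 -1.289
vertex 0.677 -1.555 -0.358
endloop
endfacet
facet normal 0.694 -0.490 0.528
outer loop
vertex -0.208 -2.308 0.106
vertex 0.677 -1.555 -0.358
vertex 0.087 -1.248 0.702
endloop
endfacet
facet normal -0.413 -0.805 0.426
outer loop
vertex -1.262 -2.108 -0.539
vertex -0.208 -2.308 0.106
vertex -1.111 -1.589 0.589
endloop
endfacet
facet normal -0.880 -0.192 -0.434
outer loop
vertex -1.027 -1.232 -1.402
vertex -1.262 -2.108 -0.539
vertex -1.617 -0.925 -0.342
endloop
endfacet
facet normal -0.062 0.502 -0.863
outer loop
vertex 0.171 -0.891 -1.289
vertex -1.027 -1.232 -1.402
vertex -0.732 -0.172 -0.806
endloop
endfacet
facet normal 0.910 0.318 -0.268
outer loop
vertex 0.677 -1.555 -0.358
vertex 0.171 -0.891 -1.289
vertex 0.322 -0.372 -0.161
endloop
endfacet

endsolid


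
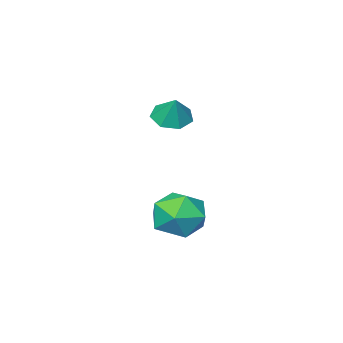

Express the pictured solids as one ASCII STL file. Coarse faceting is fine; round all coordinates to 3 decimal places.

solid 
facet normal 0.287 0.950 -0.121
outer loop
vertex 4.194 -0.864 -0.914
vertex 3.642 -0.594 -0.1
vertex 4.616 -0.873 0.015
endloop
endfacet
facet normal 0.789 0.502 -0.354
outer loop
vertex 4.194 -0.864 -0.914
vertex 4.616 -0.873 0.015
vertex 4.806 -1.633 -0.639
endloop
endfacet
facet normal 0.501 0.091 -0.861
outer loop
vertex 4.194 -0.864 -0.914
vertex 4.806 -1.633 -0.639
vertex 3.948 -1.824 -1.158
endloop
endfacet
facet normal -0.181 0.286 -0.941
outer loop
vertex 4.194 -0.864 -0.914
vertex 3.948 -1.824 -1.158
vertex 3.229 -1.182 -0.825
endloop
endfacet
facet normal -0.314 0.817 -0.484
outer loop
vertex 4.194 -0.864 -0.914
vertex 3.229 -1.182 -0.825
vertex 3.642 -0.594 -0.1
endloop
endfacet
facet normal 0.978 0.080 0.191
outer loop
vertex 4.806 -1.633 -0.639
vertex 4.616 -0.873 0.015
vertex 4.631 -1.838 0.345
endloop
endfacet
facet normal 0.164 0.807 0.567
outer loop
vertex 4.616 -0.873 0.015
vertex 3.642 -0.594 -0.1
vertex 3.912 -1.196 0.678
endloop
endfacet
facet normal -0.806 0.591 -0.020
outer loop
vertex 3.642 -0.594 -0.1
vertex 3.229 -1.182 -0.825
vertex 3.054 -1.387 0.159
endloop
endfacet
facet normal -0.592 -0.269 -0.760
outer loop
vertex 3.229 -1.182 -0.825
vertex 3.948 -1.824 -1.158
vertex 3.244 -2.147 -0.495
endloop
endfacet
facet normal 0.511 -0.585 -0.630
outer loop
vertex 3.948 -1.824 -1.158
vertex 4.806 -1.633 -0.639
vertex 4.218 -2.426 -0.38
endloop
endfacet
facet normal 0.181 -0.286 0.941
outer loop
vertex 3.666 -2.156 0.434
vertex 4.631 -1.838 0.345
vertex 3.912 -1.196 0.678
endloop
endfacet
facet normal -0.501 -0.091 0.861
outer loop
vertex 3.666 -2.156 0.434
vertex 3.912 -1.196 0.678
vertex 3.054 -1.387 0.159
endloop
endfacet
facet normal -0.789 -0.502 0.354
outer loop
vertex 3.666 -2.156 0.434
vertex 3.054 -1.387 0.159
vertex 3.244 -2.147 -0.495
endloop
endfacet
facet normal -0.287 -0.950 0.121
outer loop
vertex 3.666 -2.156 0.434
vertex 3.244 -2.147 -0.495
vertex 4.218 -2.426 -0.38
endloop
endfacet
facet normal 0.314 -0.817 0.484
outer loop
vertex 3.666 -2.156 0.434
vertex 4.218 -2.426 -0.38
vertex 4.631 -1.838 0.345
endloop
endfacet
facet normal 0.592 0.269 0.760
outer loop
vertex 3.912 -1.196 0.678
vertex 4.631 -1.838 0.345
vertex 4.616 -0.873 0.015
endloop
endfacet
facet normal -0.511 0.585 0.630
outer loop
vertex 3.054 -1.387 0.159
vertex 3.912 -1.196 0.678
vertex 3.642 -0.594 -0.1
endloop
endfacet
facet normal -0.978 -0.080 -0.191
outer loop
vertex 3.244 -2.147 -0.495
vertex 3.054 -1.387 0.159
vertex 3.229 -1.182 -0.825
endloop
endfacet
facet normal -0.164 -0.807 -0.567
outer loop
vertex 4.218 -2.426 -0.38
vertex 3.244 -2.147 -0.495
vertex 3.948 -1.824 -1.158
endloop
endfacet
facet normal 0.806 -0.591 0.020
outer loop
vertex 4.631 -1.838 0.345
vertex 4.218 -2.426 -0.38
vertex 4.806 -1.633 -0.639
endloop
endfacet
facet normal -0.225 -0.471 -0.853
outer loop
vertex 3.377 -3.116 2.919
vertex 2.756 -3.32 3.195
vertex 2.906 -2.73 2.83
endloop
endfacet
facet normal 0.630 0.776 0.029
outer loop
vertex 3.377 -3.116 2.919
vertex 2.906 -2.73 2.83
vertex 2.984 -2.84 4.065
endloop
endfacet
facet normal -0.223 -0.471 -0.853
outer loop
vertex 2.906 -2.73 2.83
vertex 2.756 -3.32 3.195
vertex 2.321 -2.788 3.015
endloop
endfacet
facet normal -0.069 0.993 0.093
outer loop
vertex 2.906 -2.73 2.83
vertex 2.321 -2.788 3.015
vertex 2.984 -2.84 4.065
endloop
endfacet
facet normal -0.224 -0.471 -0.853
outer loop
vertex 2.321 -2.788 3.015
vertex 2.756 -3.32 3.195
vertex 2.064 -3.247 3.336
endloop
endfacet
facet normal -0.627 0.651 0.428
outer loop
vertex 2.321 -2.788 3.015
vertex 2.064 -3.247 3.336
vertex 2.984 -2.84 4.065
endloop
endfacet
facet normal -0.224 -0.470 -0.854
outer loop
vertex 2.064 -3.247 3.336
vertex 2.756 -3.32 3.195
vertex 2.327 -3.761 3.55
endloop
endfacet
facet normal -0.623 0.007 0.782
outer loop
vertex 2.064 -3.247 3.336
vertex 2.327 -3.761 3.55
vertex 2.984 -2.84 4.065
endloop
endfacet
facet normal -0.223 -0.470 -0.854
outer loop
vertex 2.327 -3.761 3.55
vertex 2.756 -3.32 3.195
vertex 2.914 -3.943 3.497
endloop
endfacet
facet normal -0.060 -0.454 0.889
outer loop
vertex 2.327 -3.761 3.55
vertex 2.914 -3.943 3.497
vertex 2.984 -2.84 4.065
endloop
endfacet
facet normal -0.224 -0.471 -0.853
outer loop
vertex 2.914 -3.943 3.497
vertex 2.756 -3.32 3.195
vertex 3.381 -3.656 3.216
endloop
endfacet
facet normal 0.638 -0.384 0.668
outer loop
vertex 2.914 -3.943 3.497
vertex 3.381 -3.656 3.216
vertex 2.984 -2.84 4.065
endloop
endfacet
facet normal -0.224 -0.471 -0.853
outer loop
vertex 3.381 -3.656 3.216
vertex 2.756 -3.32 3.195
vertex 3.377 -3.116 2.919
endloop
endfacet
facet normal 0.945 0.164 0.285
outer loop
vertex 3.381 -3.656 3.216
vertex 3.377 -3.116 2.919
vertex 2.984 -2.84 4.065
endloop
endfacet

endsolid


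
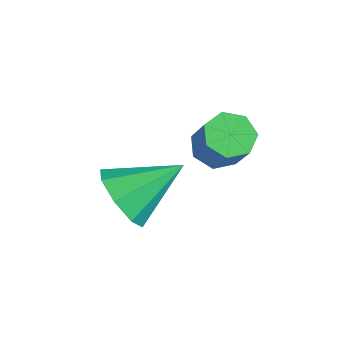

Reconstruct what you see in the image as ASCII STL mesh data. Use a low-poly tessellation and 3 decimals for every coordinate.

solid 
facet normal -0.557 0.097 -0.825
outer loop
vertex -3.416 0.895 -2.054
vertex -3.894 1.351 -1.678
vertex -3.273 1.538 -2.075
endloop
endfacet
facet normal 0.802 -0.197 -0.564
outer loop
vertex -3.416 0.895 -2.054
vertex -3.273 1.538 -2.075
vertex -2.609 0.753 -0.858
endloop
endfacet
facet normal 0.802 -0.196 -0.564
outer loop
vertex -2.609 0.753 -0.858
vertex -3.273 1.538 -2.075
vertex -2.466 1.397 -0.878
endloop
endfacet
facet normal 0.557 -0.098 0.825
outer loop
vertex -2.609 0.753 -0.858
vertex -2.466 1.397 -0.878
vertex -3.086 1.209 -0.482
endloop
endfacet
facet normal -0.557 0.099 -0.825
outer loop
vertex -3.273 1.538 -2.075
vertex -3.894 1.351 -1.678
vertex -3.597 2.041 -1.796
endloop
endfacet
facet normal 0.670 0.640 -0.376
outer loop
vertex -3.273 1.538 -2.075
vertex -3.597 2.041 -1.796
vertex -2.466 1.397 -0.878
endloop
endfacet
facet normal 0.670 0.640 -0.376
outer loop
vertex -2.466 1.397 -0.878
vertex -3.597 2.041 -1.796
vertex -2.79 1.899 -0.6
endloop
endfacet
facet normal 0.557 -0.098 0.825
outer loop
vertex -2.466 1.397 -0.878
vertex -2.79 1.899 -0.6
vertex -3.086 1.209 -0.482
endloop
endfacet
facet normal -0.556 0.098 -0.825
outer loop
vertex -3.597 2.041 -1.796
vertex -3.894 1.351 -1.678
vertex -4.145 2.023 -1.429
endloop
endfacet
facet normal 0.032 0.995 0.097
outer loop
vertex -3.597 2.041 -1.796
vertex -4.145 2.023 -1.429
vertex -2.79 1.899 -0.6
endloop
endfacet
facet normal 0.033 0.995 0.095
outer loop
vertex -2.79 1.899 -0.6
vertex -4.145 2.023 -1.429
vertex -3.338 1.882 -0.233
endloop
endfacet
facet normal 0.556 -0.097 0.826
outer loop
vertex -2.79 1.899 -0.6
vertex -3.338 1.882 -0.233
vertex -3.086 1.209 -0.482
endloop
endfacet
facet normal -0.557 0.098 -0.825
outer loop
vertex -4.145 2.023 -1.429
vertex -3.894 1.351 -1.678
vertex -4.503 1.5 -1.249
endloop
endfacet
facet normal -0.628 0.600 0.495
outer loop
vertex -4.145 2.023 -1.429
vertex -4.503 1.5 -1.249
vertex -3.338 1.882 -0.233
endloop
endfacet
facet normal -0.629 0.600 0.495
outer loop
vertex -3.338 1.882 -0.233
vertex -4.503 1.5 -1.249
vertex -3.696 1.358 -0.053
endloop
endfacet
facet normal 0.557 -0.097 0.825
outer loop
vertex -3.338 1.882 -0.233
vertex -3.696 1.358 -0.053
vertex -3.086 1.209 -0.482
endloop
endfacet
facet normal -0.557 0.097 -0.825
outer loop
vertex -4.503 1.5 -1.249
vertex -3.894 1.351 -1.678
vertex -4.402 0.864 -1.392
endloop
endfacet
facet normal -0.817 -0.247 0.522
outer loop
vertex -4.503 1.5 -1.249
vertex -4.402 0.864 -1.392
vertex -3.696 1.358 -0.053
endloop
endfacet
facet normal -0.817 -0.247 0.522
outer loop
vertex -3.696 1.358 -0.053
vertex -4.402 0.864 -1.392
vertex -3.595 0.722 -0.196
endloop
endfacet
facet normal 0.557 -0.097 0.825
outer loop
vertex -3.696 1.358 -0.053
vertex -3.595 0.722 -0.196
vertex -3.086 1.209 -0.482
endloop
endfacet
facet normal -0.557 0.097 -0.824
outer loop
vertex -4.402 0.864 -1.392
vertex -3.894 1.351 -1.678
vertex -3.918 0.595 -1.751
endloop
endfacet
facet normal -0.390 -0.908 0.155
outer loop
vertex -4.402 0.864 -1.392
vertex -3.918 0.595 -1.751
vertex -3.595 0.722 -0.196
endloop
endfacet
facet normal -0.390 -0.908 0.155
outer loop
vertex -3.595 0.722 -0.196
vertex -3.918 0.595 -1.751
vertex -3.111 0.453 -0.555
endloop
endfacet
facet normal 0.557 -0.098 0.825
outer loop
vertex -3.595 0.722 -0.196
vertex -3.111 0.453 -0.555
vertex -3.086 1.209 -0.482
endloop
endfacet
facet normal -0.556 0.097 -0.825
outer loop
vertex -3.918 0.595 -1.751
vertex -3.894 1.351 -1.678
vertex -3.416 0.895 -2.054
endloop
endfacet
facet normal 0.331 -0.885 -0.328
outer loop
vertex -3.918 0.595 -1.751
vertex -3.416 0.895 -2.054
vertex -3.111 0.453 -0.555
endloop
endfacet
facet normal 0.331 -0.885 -0.328
outer loop
vertex -3.111 0.453 -0.555
vertex -3.416 0.895 -2.054
vertex -2.609 0.753 -0.858
endloop
endfacet
facet normal 0.557 -0.098 0.825
outer loop
vertex -3.111 0.453 -0.555
vertex -2.609 0.753 -0.858
vertex -3.086 1.209 -0.482
endloop
endfacet
facet normal -0.264 -0.828 -0.496
outer loop
vertex -2.897 -1.699 -2.736
vertex -3.728 -1.812 -2.105
vertex -3.549 -1.323 -3.017
endloop
endfacet
facet normal 0.584 0.644 -0.493
outer loop
vertex -2.897 -1.699 -2.736
vertex -3.549 -1.323 -3.017
vertex -3.212 -0.188 -1.135
endloop
endfacet
facet normal -0.263 -0.828 -0.495
outer loop
vertex -3.549 -1.323 -3.017
vertex -3.728 -1.812 -2.105
vertex -4.307 -1.234 -2.764
endloop
endfacet
facet normal -0.068 0.860 -0.506
outer loop
vertex -3.549 -1.323 -3.017
vertex -4.307 -1.234 -2.764
vertex -3.212 -0.188 -1.135
endloop
endfacet
facet normal -0.264 -0.828 -0.495
outer loop
vertex -4.307 -1.234 -2.764
vertex -3.728 -1.812 -2.105
vertex -4.725 -1.483 -2.124
endloop
endfacet
facet normal -0.611 0.786 -0.094
outer loop
vertex -4.307 -1.234 -2.764
vertex -4.725 -1.483 -2.124
vertex -3.212 -0.188 -1.135
endloop
endfacet
facet normal -0.264 -0.828 -0.495
outer loop
vertex -4.725 -1.483 -2.124
vertex -3.728 -1.812 -2.105
vertex -4.559 -1.925 -1.474
endloop
endfacet
facet normal -0.728 0.466 0.503
outer loop
vertex -4.725 -1.483 -2.124
vertex -4.559 -1.925 -1.474
vertex -3.212 -0.188 -1.135
endloop
endfacet
facet normal -0.263 -0.828 -0.495
outer loop
vertex -4.559 -1.925 -1.474
vertex -3.728 -1.812 -2.105
vertex -3.907 -2.3 -1.193
endloop
endfacet
facet normal -0.350 0.090 0.932
outer loop
vertex -4.559 -1.925 -1.474
vertex -3.907 -2.3 -1.193
vertex -3.212 -0.188 -1.135
endloop
endfacet
facet normal -0.262 -0.828 -0.495
outer loop
vertex -3.907 -2.3 -1.193
vertex -3.728 -1.812 -2.105
vertex -3.149 -2.389 -1.446
endloop
endfacet
facet normal 0.301 -0.125 0.945
outer loop
vertex -3.907 -2.3 -1.193
vertex -3.149 -2.389 -1.446
vertex -3.212 -0.188 -1.135
endloop
endfacet
facet normal -0.263 -0.828 -0.495
outer loop
vertex -3.149 -2.389 -1.446
vertex -3.728 -1.812 -2.105
vertex -2.731 -2.14 -2.085
endloop
endfacet
facet normal 0.845 -0.051 0.533
outer loop
vertex -3.149 -2.389 -1.446
vertex -2.731 -2.14 -2.085
vertex -3.212 -0.188 -1.135
endloop
endfacet
facet normal -0.263 -0.829 -0.494
outer loop
vertex -2.731 -2.14 -2.085
vertex -3.728 -1.812 -2.105
vertex -2.897 -1.699 -2.736
endloop
endfacet
facet normal 0.961 0.268 -0.064
outer loop
vertex -2.731 -2.14 -2.085
vertex -2.897 -1.699 -2.736
vertex -3.212 -0.188 -1.135
endloop
endfacet

endsolid


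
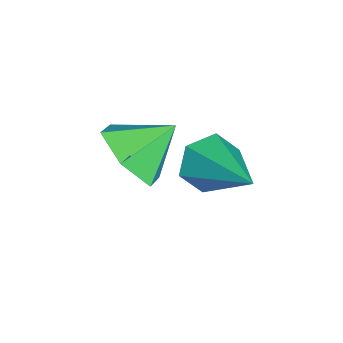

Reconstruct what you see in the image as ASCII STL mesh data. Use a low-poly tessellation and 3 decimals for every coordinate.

solid 
facet normal 0.297 -0.738 -0.605
outer loop
vertex 1.539 -0.524 0.522
vertex 0.691 -0.436 -0.001
vertex 1.496 0.099 -0.259
endloop
endfacet
facet normal 0.627 0.626 0.465
outer loop
vertex 1.539 -0.524 0.522
vertex 1.496 0.099 -0.259
vertex 0.309 0.516 0.781
endloop
endfacet
facet normal 0.297 -0.738 -0.605
outer loop
vertex 1.496 0.099 -0.259
vertex 0.691 -0.436 -0.001
vertex 0.648 0.187 -0.782
endloop
endfacet
facet normal 0.199 0.967 -0.160
outer loop
vertex 1.496 0.099 -0.259
vertex 0.648 0.187 -0.782
vertex 0.309 0.516 0.781
endloop
endfacet
facet normal 0.297 -0.738 -0.605
outer loop
vertex 0.648 0.187 -0.782
vertex 0.691 -0.436 -0.001
vertex -0.157 -0.349 -0.523
endloop
endfacet
facet normal -0.593 0.752 -0.287
outer loop
vertex 0.648 0.187 -0.782
vertex -0.157 -0.349 -0.523
vertex 0.309 0.516 0.781
endloop
endfacet
facet normal 0.297 -0.739 -0.605
outer loop
vertex -0.157 -0.349 -0.523
vertex 0.691 -0.436 -0.001
vertex -0.113 -0.971 0.258
endloop
endfacet
facet normal -0.957 0.197 0.211
outer loop
vertex -0.157 -0.349 -0.523
vertex -0.113 -0.971 0.258
vertex 0.309 0.516 0.781
endloop
endfacet
facet normal 0.297 -0.739 -0.605
outer loop
vertex -0.113 -0.971 0.258
vertex 0.691 -0.436 -0.001
vertex 0.735 -1.059 0.781
endloop
endfacet
facet normal -0.530 -0.143 0.836
outer loop
vertex -0.113 -0.971 0.258
vertex 0.735 -1.059 0.781
vertex 0.309 0.516 0.781
endloop
endfacet
facet normal 0.297 -0.739 -0.605
outer loop
vertex 0.735 -1.059 0.781
vertex 0.691 -0.436 -0.001
vertex 1.539 -0.524 0.522
endloop
endfacet
facet normal 0.263 0.071 0.962
outer loop
vertex 0.735 -1.059 0.781
vertex 1.539 -0.524 0.522
vertex 0.309 0.516 0.781
endloop
endfacet
facet normal -0.736 -0.538 -0.411
outer loop
vertex 2.417 1.291 0.616
vertex 2.007 1.388 1.224
vertex 1.963 1.873 0.667
endloop
endfacet
facet normal 0.513 0.464 -0.722
outer loop
vertex 2.417 1.291 0.616
vertex 1.963 1.873 0.667
vertex 3.353 2.372 1.976
endloop
endfacet
facet normal -0.736 -0.539 -0.411
outer loop
vertex 1.963 1.873 0.667
vertex 2.007 1.388 1.224
vertex 1.553 1.97 1.274
endloop
endfacet
facet normal -0.123 0.964 -0.237
outer loop
vertex 1.963 1.873 0.667
vertex 1.553 1.97 1.274
vertex 3.353 2.372 1.976
endloop
endfacet
facet normal -0.735 -0.538 -0.411
outer loop
vertex 1.553 1.97 1.274
vertex 2.007 1.388 1.224
vertex 1.596 1.485 1.832
endloop
endfacet
facet normal -0.393 0.679 0.620
outer loop
vertex 1.553 1.97 1.274
vertex 1.596 1.485 1.832
vertex 3.353 2.372 1.976
endloop
endfacet
facet normal -0.736 -0.538 -0.412
outer loop
vertex 1.596 1.485 1.832
vertex 2.007 1.388 1.224
vertex 2.05 0.903 1.781
endloop
endfacet
facet normal -0.027 -0.108 0.994
outer loop
vertex 1.596 1.485 1.832
vertex 2.05 0.903 1.781
vertex 3.353 2.372 1.976
endloop
endfacet
facet normal -0.737 -0.537 -0.411
outer loop
vertex 2.05 0.903 1.781
vertex 2.007 1.388 1.224
vertex 2.46 0.806 1.173
endloop
endfacet
facet normal 0.610 -0.608 0.508
outer loop
vertex 2.05 0.903 1.781
vertex 2.46 0.806 1.173
vertex 3.353 2.372 1.976
endloop
endfacet
facet normal -0.737 -0.537 -0.411
outer loop
vertex 2.46 0.806 1.173
vertex 2.007 1.388 1.224
vertex 2.417 1.291 0.616
endloop
endfacet
facet normal 0.880 -0.323 -0.349
outer loop
vertex 2.46 0.806 1.173
vertex 2.417 1.291 0.616
vertex 3.353 2.372 1.976
endloop
endfacet

endsolid


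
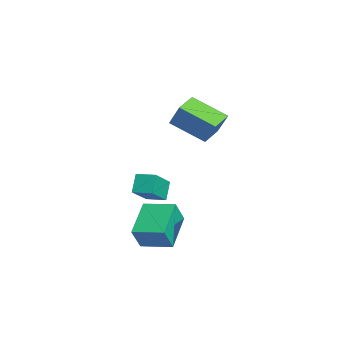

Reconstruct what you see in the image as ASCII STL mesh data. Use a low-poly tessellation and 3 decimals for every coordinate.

solid 
facet normal -0.472 -0.257 -0.843
outer loop
vertex -1.327 -2.228 2.496
vertex -2.272 -1.466 2.793
vertex -0.43 -0.744 1.541
endloop
endfacet
facet normal 0.756 -0.610 -0.237
outer loop
vertex 0.212 -0.394 2.687
vertex -1.327 -2.228 2.496
vertex -0.43 -0.744 1.541
endloop
endfacet
facet normal -0.472 -0.258 -0.843
outer loop
vertex -0.43 -0.744 1.541
vertex -2.272 -1.466 2.793
vertex -1.375 0.018 1.837
endloop
endfacet
facet normal 0.453 0.749 -0.483
outer loop
vertex -1.375 0.018 1.837
vertex 0.212 -0.394 2.687
vertex -0.43 -0.744 1.541
endloop
endfacet
facet normal -0.453 -0.750 0.483
outer loop
vertex -1.327 -2.228 2.496
vertex -1.63 -1.116 3.939
vertex -2.272 -1.466 2.793
endloop
endfacet
facet normal 0.756 -0.610 -0.237
outer loop
vertex -0.685 -1.878 3.643
vertex -1.327 -2.228 2.496
vertex 0.212 -0.394 2.687
endloop
endfacet
facet normal -0.453 -0.750 0.482
outer loop
vertex -0.685 -1.878 3.643
vertex -1.63 -1.116 3.939
vertex -1.327 -2.228 2.496
endloop
endfacet
facet normal -0.756 0.610 0.237
outer loop
vertex -2.272 -1.466 2.793
vertex -1.63 -1.116 3.939
vertex -1.375 0.018 1.837
endloop
endfacet
facet normal 0.453 0.750 -0.482
outer loop
vertex -0.733 0.368 2.984
vertex 0.212 -0.394 2.687
vertex -1.375 0.018 1.837
endloop
endfacet
facet normal -0.756 0.610 0.237
outer loop
vertex -1.375 0.018 1.837
vertex -1.63 -1.116 3.939
vertex -0.733 0.368 2.984
endloop
endfacet
facet normal 0.472 0.257 0.843
outer loop
vertex -0.733 0.368 2.984
vertex -0.685 -1.878 3.643
vertex 0.212 -0.394 2.687
endloop
endfacet
facet normal 0.472 0.258 0.843
outer loop
vertex -1.63 -1.116 3.939
vertex -0.685 -1.878 3.643
vertex -0.733 0.368 2.984
endloop
endfacet
facet normal -0.553 -0.828 -0.094
outer loop
vertex -2.2 -3.825 -2.104
vertex -2.776 -3.546 -1.173
vertex -3.308 -2.979 -3.043
endloop
endfacet
facet normal 0.510 -0.247 -0.824
outer loop
vertex -2.744 -2.134 -2.947
vertex -2.2 -3.825 -2.104
vertex -3.308 -2.979 -3.043
endloop
endfacet
facet normal -0.553 -0.828 -0.094
outer loop
vertex -3.308 -2.979 -3.043
vertex -2.776 -3.546 -1.173
vertex -3.884 -2.7 -2.112
endloop
endfacet
facet normal -0.659 0.503 -0.559
outer loop
vertex -3.884 -2.7 -2.112
vertex -2.744 -2.134 -2.947
vertex -3.308 -2.979 -3.043
endloop
endfacet
facet normal 0.659 -0.503 0.559
outer loop
vertex -2.2 -3.825 -2.104
vertex -2.212 -2.701 -1.077
vertex -2.776 -3.546 -1.173
endloop
endfacet
facet normal 0.510 -0.247 -0.824
outer loop
vertex -1.636 -2.98 -2.008
vertex -2.2 -3.825 -2.104
vertex -2.744 -2.134 -2.947
endloop
endfacet
facet normal 0.659 -0.503 0.559
outer loop
vertex -1.636 -2.98 -2.008
vertex -2.212 -2.701 -1.077
vertex -2.2 -3.825 -2.104
endloop
endfacet
facet normal -0.510 0.247 0.824
outer loop
vertex -2.776 -3.546 -1.173
vertex -2.212 -2.701 -1.077
vertex -3.884 -2.7 -2.112
endloop
endfacet
facet normal -0.659 0.503 -0.559
outer loop
vertex -3.32 -1.855 -2.016
vertex -2.744 -2.134 -2.947
vertex -3.884 -2.7 -2.112
endloop
endfacet
facet normal -0.510 0.247 0.824
outer loop
vertex -3.884 -2.7 -2.112
vertex -2.212 -2.701 -1.077
vertex -3.32 -1.855 -2.016
endloop
endfacet
facet normal 0.553 0.828 0.094
outer loop
vertex -3.32 -1.855 -2.016
vertex -1.636 -2.98 -2.008
vertex -2.744 -2.134 -2.947
endloop
endfacet
facet normal 0.553 0.828 0.094
outer loop
vertex -2.212 -2.701 -1.077
vertex -1.636 -2.98 -2.008
vertex -3.32 -1.855 -2.016
endloop
endfacet
facet normal -0.391 0.357 -0.848
outer loop
vertex 0.739 -3.366 -2.559
vertex 1.522 -2.054 -2.367
vertex 2.282 -4.135 -3.593
endloop
endfacet
facet normal -0.508 -0.852 -0.124
outer loop
vertex 2.798 -4.606 -2.473
vertex 0.739 -3.366 -2.559
vertex 2.282 -4.135 -3.593
endloop
endfacet
facet normal -0.391 0.357 -0.848
outer loop
vertex 2.282 -4.135 -3.593
vertex 1.522 -2.054 -2.367
vertex 3.065 -2.823 -3.401
endloop
endfacet
facet normal 0.767 -0.383 -0.514
outer loop
vertex 3.065 -2.823 -3.401
vertex 2.798 -4.606 -2.473
vertex 2.282 -4.135 -3.593
endloop
endfacet
facet normal -0.767 0.383 0.514
outer loop
vertex 0.739 -3.366 -2.559
vertex 2.038 -2.525 -1.247
vertex 1.522 -2.054 -2.367
endloop
endfacet
facet normal -0.508 -0.852 -0.124
outer loop
vertex 1.255 -3.837 -1.439
vertex 0.739 -3.366 -2.559
vertex 2.798 -4.606 -2.473
endloop
endfacet
facet normal -0.767 0.383 0.514
outer loop
vertex 1.255 -3.837 -1.439
vertex 2.038 -2.525 -1.247
vertex 0.739 -3.366 -2.559
endloop
endfacet
facet normal 0.508 0.852 0.124
outer loop
vertex 1.522 -2.054 -2.367
vertex 2.038 -2.525 -1.247
vertex 3.065 -2.823 -3.401
endloop
endfacet
facet normal 0.767 -0.383 -0.514
outer loop
vertex 3.581 -3.294 -2.281
vertex 2.798 -4.606 -2.473
vertex 3.065 -2.823 -3.401
endloop
endfacet
facet normal 0.508 0.852 0.124
outer loop
vertex 3.065 -2.823 -3.401
vertex 2.038 -2.525 -1.247
vertex 3.581 -3.294 -2.281
endloop
endfacet
facet normal 0.391 -0.357 0.848
outer loop
vertex 3.581 -3.294 -2.281
vertex 1.255 -3.837 -1.439
vertex 2.798 -4.606 -2.473
endloop
endfacet
facet normal 0.391 -0.357 0.848
outer loop
vertex 2.038 -2.525 -1.247
vertex 1.255 -3.837 -1.439
vertex 3.581 -3.294 -2.281
endloop
endfacet

endsolid


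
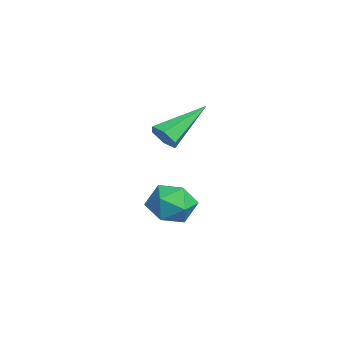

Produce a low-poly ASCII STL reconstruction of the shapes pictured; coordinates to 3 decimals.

solid 
facet normal -0.059 0.814 -0.578
outer loop
vertex 0.796 1.102 -4.516
vertex 0.0 1.175 -4.332
vertex 0.564 1.546 -3.867
endloop
endfacet
facet normal 0.593 0.747 -0.299
outer loop
vertex 0.796 1.102 -4.516
vertex 0.564 1.546 -3.867
vertex 1.215 1.051 -3.812
endloop
endfacet
facet normal 0.857 0.116 -0.502
outer loop
vertex 0.796 1.102 -4.516
vertex 1.215 1.051 -3.812
vertex 1.054 0.372 -4.244
endloop
endfacet
facet normal 0.367 -0.208 -0.907
outer loop
vertex 0.796 1.102 -4.516
vertex 1.054 0.372 -4.244
vertex 0.303 0.449 -4.566
endloop
endfacet
facet normal -0.200 0.224 -0.954
outer loop
vertex 0.796 1.102 -4.516
vertex 0.303 0.449 -4.566
vertex 0.0 1.175 -4.332
endloop
endfacet
facet normal 0.529 0.742 0.413
outer loop
vertex 1.215 1.051 -3.812
vertex 0.564 1.546 -3.867
vertex 0.677 1.091 -3.194
endloop
endfacet
facet normal -0.526 0.850 -0.040
outer loop
vertex 0.564 1.546 -3.867
vertex 0.0 1.175 -4.332
vertex -0.074 1.168 -3.516
endloop
endfacet
facet normal -0.753 -0.105 -0.649
outer loop
vertex 0.0 1.175 -4.332
vertex 0.303 0.449 -4.566
vertex -0.235 0.489 -3.948
endloop
endfacet
facet normal 0.162 -0.805 -0.571
outer loop
vertex 0.303 0.449 -4.566
vertex 1.054 0.372 -4.244
vertex 0.416 -0.006 -3.893
endloop
endfacet
facet normal 0.956 -0.280 0.084
outer loop
vertex 1.054 0.372 -4.244
vertex 1.215 1.051 -3.812
vertex 0.98 0.365 -3.428
endloop
endfacet
facet normal -0.367 0.208 0.907
outer loop
vertex 0.184 0.438 -3.244
vertex 0.677 1.091 -3.194
vertex -0.074 1.168 -3.516
endloop
endfacet
facet normal -0.857 -0.116 0.502
outer loop
vertex 0.184 0.438 -3.244
vertex -0.074 1.168 -3.516
vertex -0.235 0.489 -3.948
endloop
endfacet
facet normal -0.593 -0.747 0.299
outer loop
vertex 0.184 0.438 -3.244
vertex -0.235 0.489 -3.948
vertex 0.416 -0.006 -3.893
endloop
endfacet
facet normal 0.059 -0.814 0.578
outer loop
vertex 0.184 0.438 -3.244
vertex 0.416 -0.006 -3.893
vertex 0.98 0.365 -3.428
endloop
endfacet
facet normal 0.200 -0.224 0.954
outer loop
vertex 0.184 0.438 -3.244
vertex 0.98 0.365 -3.428
vertex 0.677 1.091 -3.194
endloop
endfacet
facet normal -0.162 0.805 0.571
outer loop
vertex -0.074 1.168 -3.516
vertex 0.677 1.091 -3.194
vertex 0.564 1.546 -3.867
endloop
endfacet
facet normal -0.956 0.280 -0.084
outer loop
vertex -0.235 0.489 -3.948
vertex -0.074 1.168 -3.516
vertex 0.0 1.175 -4.332
endloop
endfacet
facet normal -0.529 -0.742 -0.413
outer loop
vertex 0.416 -0.006 -3.893
vertex -0.235 0.489 -3.948
vertex 0.303 0.449 -4.566
endloop
endfacet
facet normal 0.526 -0.850 0.040
outer loop
vertex 0.98 0.365 -3.428
vertex 0.416 -0.006 -3.893
vertex 1.054 0.372 -4.244
endloop
endfacet
facet normal 0.753 0.105 0.649
outer loop
vertex 0.677 1.091 -3.194
vertex 0.98 0.365 -3.428
vertex 1.215 1.051 -3.812
endloop
endfacet
facet normal 0.396 -0.765 -0.508
outer loop
vertex 2.105 0.307 -0.343
vertex 1.746 0.359 -0.701
vertex 2.186 0.614 -0.742
endloop
endfacet
facet normal 0.776 0.414 0.476
outer loop
vertex 2.105 0.307 -0.343
vertex 2.186 0.614 -0.742
vertex 1.074 1.661 0.161
endloop
endfacet
facet normal 0.397 -0.766 -0.506
outer loop
vertex 2.186 0.614 -0.742
vertex 1.746 0.359 -0.701
vertex 1.828 0.666 -1.101
endloop
endfacet
facet normal 0.472 0.807 -0.354
outer loop
vertex 2.186 0.614 -0.742
vertex 1.828 0.666 -1.101
vertex 1.074 1.661 0.161
endloop
endfacet
facet normal 0.394 -0.766 -0.507
outer loop
vertex 1.828 0.666 -1.101
vertex 1.746 0.359 -0.701
vertex 1.387 0.412 -1.06
endloop
endfacet
facet normal -0.403 0.586 -0.703
outer loop
vertex 1.828 0.666 -1.101
vertex 1.387 0.412 -1.06
vertex 1.074 1.661 0.161
endloop
endfacet
facet normal 0.395 -0.765 -0.508
outer loop
vertex 1.387 0.412 -1.06
vertex 1.746 0.359 -0.701
vertex 1.306 0.105 -0.661
endloop
endfacet
facet normal -0.975 -0.029 -0.220
outer loop
vertex 1.387 0.412 -1.06
vertex 1.306 0.105 -0.661
vertex 1.074 1.661 0.161
endloop
endfacet
facet normal 0.396 -0.766 -0.507
outer loop
vertex 1.306 0.105 -0.661
vertex 1.746 0.359 -0.701
vertex 1.665 0.053 -0.302
endloop
endfacet
facet normal -0.671 -0.422 0.610
outer loop
vertex 1.306 0.105 -0.661
vertex 1.665 0.053 -0.302
vertex 1.074 1.661 0.161
endloop
endfacet
facet normal 0.395 -0.766 -0.507
outer loop
vertex 1.665 0.053 -0.302
vertex 1.746 0.359 -0.701
vertex 2.105 0.307 -0.343
endloop
endfacet
facet normal 0.205 -0.200 0.958
outer loop
vertex 1.665 0.053 -0.302
vertex 2.105 0.307 -0.343
vertex 1.074 1.661 0.161
endloop
endfacet

endsolid


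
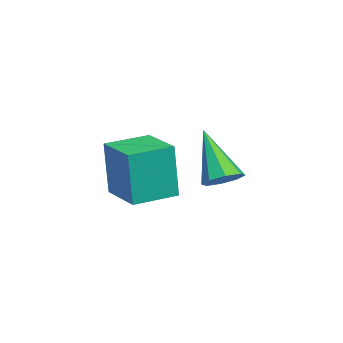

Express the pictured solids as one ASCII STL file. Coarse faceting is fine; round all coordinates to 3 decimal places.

solid 
facet normal 0.485 0.310 -0.818
outer loop
vertex -2.415 2.966 -0.055
vertex -2.993 2.893 -0.425
vertex -2.708 3.406 -0.062
endloop
endfacet
facet normal 0.506 0.349 0.789
outer loop
vertex -2.415 2.966 -0.055
vertex -2.708 3.406 -0.062
vertex -4.007 2.247 1.285
endloop
endfacet
facet normal 0.484 0.310 -0.818
outer loop
vertex -2.708 3.406 -0.062
vertex -2.993 2.893 -0.425
vertex -3.167 3.545 -0.281
endloop
endfacet
facet normal -0.058 0.784 0.619
outer loop
vertex -2.708 3.406 -0.062
vertex -3.167 3.545 -0.281
vertex -4.007 2.247 1.285
endloop
endfacet
facet normal 0.485 0.310 -0.818
outer loop
vertex -3.167 3.545 -0.281
vertex -2.993 2.893 -0.425
vertex -3.525 3.303 -0.585
endloop
endfacet
facet normal -0.670 0.707 0.226
outer loop
vertex -3.167 3.545 -0.281
vertex -3.525 3.303 -0.585
vertex -4.007 2.247 1.285
endloop
endfacet
facet normal 0.485 0.310 -0.818
outer loop
vertex -3.525 3.303 -0.585
vertex -2.993 2.893 -0.425
vertex -3.571 2.821 -0.795
endloop
endfacet
facet normal -0.974 0.162 -0.159
outer loop
vertex -3.525 3.303 -0.585
vertex -3.571 2.821 -0.795
vertex -4.007 2.247 1.285
endloop
endfacet
facet normal 0.485 0.309 -0.818
outer loop
vertex -3.571 2.821 -0.795
vertex -2.993 2.893 -0.425
vertex -3.279 2.381 -0.788
endloop
endfacet
facet normal -0.789 -0.529 -0.311
outer loop
vertex -3.571 2.821 -0.795
vertex -3.279 2.381 -0.788
vertex -4.007 2.247 1.285
endloop
endfacet
facet normal 0.485 0.309 -0.818
outer loop
vertex -3.279 2.381 -0.788
vertex -2.993 2.893 -0.425
vertex -2.819 2.241 -0.568
endloop
endfacet
facet normal -0.226 -0.964 -0.142
outer loop
vertex -3.279 2.381 -0.788
vertex -2.819 2.241 -0.568
vertex -4.007 2.247 1.285
endloop
endfacet
facet normal 0.485 0.309 -0.818
outer loop
vertex -2.819 2.241 -0.568
vertex -2.993 2.893 -0.425
vertex -2.462 2.483 -0.265
endloop
endfacet
facet normal 0.388 -0.887 0.251
outer loop
vertex -2.819 2.241 -0.568
vertex -2.462 2.483 -0.265
vertex -4.007 2.247 1.285
endloop
endfacet
facet normal 0.485 0.309 -0.818
outer loop
vertex -2.462 2.483 -0.265
vertex -2.993 2.893 -0.425
vertex -2.415 2.966 -0.055
endloop
endfacet
facet normal 0.691 -0.344 0.636
outer loop
vertex -2.462 2.483 -0.265
vertex -2.415 2.966 -0.055
vertex -4.007 2.247 1.285
endloop
endfacet
facet normal -0.855 -0.519 -0.005
outer loop
vertex -0.434 -0.451 1.87
vertex -1.19 0.794 1.977
vertex -0.499 -0.327 -0.044
endloop
endfacet
facet normal 0.517 -0.853 -0.073
outer loop
vertex 0.81 0.466 -0.037
vertex -0.434 -0.451 1.87
vertex -0.499 -0.327 -0.044
endloop
endfacet
facet normal -0.855 -0.518 -0.005
outer loop
vertex -0.499 -0.327 -0.044
vertex -1.19 0.794 1.977
vertex -1.254 0.918 0.062
endloop
endfacet
facet normal -0.034 0.064 -0.997
outer loop
vertex -1.254 0.918 0.062
vertex 0.81 0.466 -0.037
vertex -0.499 -0.327 -0.044
endloop
endfacet
facet normal 0.034 -0.065 0.997
outer loop
vertex -0.434 -0.451 1.87
vertex 0.119 1.587 1.984
vertex -1.19 0.794 1.977
endloop
endfacet
facet normal 0.517 -0.853 -0.073
outer loop
vertex 0.874 0.342 1.878
vertex -0.434 -0.451 1.87
vertex 0.81 0.466 -0.037
endloop
endfacet
facet normal 0.033 -0.065 0.997
outer loop
vertex 0.874 0.342 1.878
vertex 0.119 1.587 1.984
vertex -0.434 -0.451 1.87
endloop
endfacet
facet normal -0.517 0.853 0.073
outer loop
vertex -1.19 0.794 1.977
vertex 0.119 1.587 1.984
vertex -1.254 0.918 0.062
endloop
endfacet
facet normal -0.034 0.065 -0.997
outer loop
vertex 0.054 1.711 0.07
vertex 0.81 0.466 -0.037
vertex -1.254 0.918 0.062
endloop
endfacet
facet normal -0.517 0.853 0.073
outer loop
vertex -1.254 0.918 0.062
vertex 0.119 1.587 1.984
vertex 0.054 1.711 0.07
endloop
endfacet
facet normal 0.855 0.519 0.005
outer loop
vertex 0.054 1.711 0.07
vertex 0.874 0.342 1.878
vertex 0.81 0.466 -0.037
endloop
endfacet
facet normal 0.855 0.518 0.005
outer loop
vertex 0.119 1.587 1.984
vertex 0.874 0.342 1.878
vertex 0.054 1.711 0.07
endloop
endfacet

endsolid


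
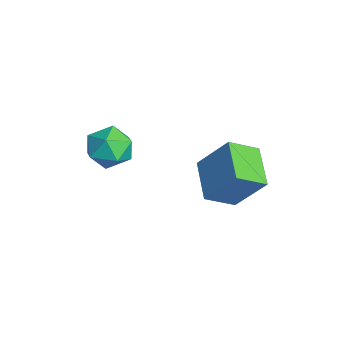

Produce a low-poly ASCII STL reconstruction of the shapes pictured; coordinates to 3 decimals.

solid 
facet normal -0.822 0.427 0.376
outer loop
vertex 1.424 -0.7 0.494
vertex 0.974 -1.591 0.522
vertex 1.5 -1.272 1.309
endloop
endfacet
facet normal -0.236 0.785 0.573
outer loop
vertex 1.424 -0.7 0.494
vertex 1.5 -1.272 1.309
vertex 2.3 -0.781 0.966
endloop
endfacet
facet normal 0.102 0.995 -0.019
outer loop
vertex 1.424 -0.7 0.494
vertex 2.3 -0.781 0.966
vertex 2.268 -0.797 -0.032
endloop
endfacet
facet normal -0.273 0.767 -0.580
outer loop
vertex 1.424 -0.7 0.494
vertex 2.268 -0.797 -0.032
vertex 1.448 -1.297 -0.307
endloop
endfacet
facet normal -0.845 0.416 -0.336
outer loop
vertex 1.424 -0.7 0.494
vertex 1.448 -1.297 -0.307
vertex 0.974 -1.591 0.522
endloop
endfacet
facet normal 0.191 0.333 0.923
outer loop
vertex 2.3 -0.781 0.966
vertex 1.5 -1.272 1.309
vertex 2.392 -1.723 1.287
endloop
endfacet
facet normal -0.757 -0.246 0.606
outer loop
vertex 1.5 -1.272 1.309
vertex 0.974 -1.591 0.522
vertex 1.572 -2.223 1.012
endloop
endfacet
facet normal -0.794 -0.264 -0.548
outer loop
vertex 0.974 -1.591 0.522
vertex 1.448 -1.297 -0.307
vertex 1.54 -2.239 0.014
endloop
endfacet
facet normal 0.131 0.305 -0.943
outer loop
vertex 1.448 -1.297 -0.307
vertex 2.268 -0.797 -0.032
vertex 2.34 -1.748 -0.329
endloop
endfacet
facet normal 0.739 0.673 -0.034
outer loop
vertex 2.268 -0.797 -0.032
vertex 2.3 -0.781 0.966
vertex 2.866 -1.429 0.458
endloop
endfacet
facet normal 0.273 -0.767 0.580
outer loop
vertex 2.416 -2.32 0.486
vertex 2.392 -1.723 1.287
vertex 1.572 -2.223 1.012
endloop
endfacet
facet normal -0.102 -0.995 0.019
outer loop
vertex 2.416 -2.32 0.486
vertex 1.572 -2.223 1.012
vertex 1.54 -2.239 0.014
endloop
endfacet
facet normal 0.236 -0.785 -0.573
outer loop
vertex 2.416 -2.32 0.486
vertex 1.54 -2.239 0.014
vertex 2.34 -1.748 -0.329
endloop
endfacet
facet normal 0.822 -0.427 -0.376
outer loop
vertex 2.416 -2.32 0.486
vertex 2.34 -1.748 -0.329
vertex 2.866 -1.429 0.458
endloop
endfacet
facet normal 0.845 -0.416 0.336
outer loop
vertex 2.416 -2.32 0.486
vertex 2.866 -1.429 0.458
vertex 2.392 -1.723 1.287
endloop
endfacet
facet normal -0.131 -0.305 0.943
outer loop
vertex 1.572 -2.223 1.012
vertex 2.392 -1.723 1.287
vertex 1.5 -1.272 1.309
endloop
endfacet
facet normal -0.739 -0.673 0.034
outer loop
vertex 1.54 -2.239 0.014
vertex 1.572 -2.223 1.012
vertex 0.974 -1.591 0.522
endloop
endfacet
facet normal -0.191 -0.333 -0.923
outer loop
vertex 2.34 -1.748 -0.329
vertex 1.54 -2.239 0.014
vertex 1.448 -1.297 -0.307
endloop
endfacet
facet normal 0.757 0.246 -0.606
outer loop
vertex 2.866 -1.429 0.458
vertex 2.34 -1.748 -0.329
vertex 2.268 -0.797 -0.032
endloop
endfacet
facet normal 0.794 0.264 0.548
outer loop
vertex 2.392 -1.723 1.287
vertex 2.866 -1.429 0.458
vertex 2.3 -0.781 0.966
endloop
endfacet
facet normal -0.341 -0.514 -0.787
outer loop
vertex 2.802 1.479 -0.286
vertex 2.66 2.656 -0.993
vertex 4.456 1.313 -0.894
endloop
endfacet
facet normal 0.103 -0.853 0.512
outer loop
vertex 5.1 2.284 0.593
vertex 2.802 1.479 -0.286
vertex 4.456 1.313 -0.894
endloop
endfacet
facet normal -0.341 -0.514 -0.787
outer loop
vertex 4.456 1.313 -0.894
vertex 2.66 2.656 -0.993
vertex 4.314 2.489 -1.601
endloop
endfacet
facet normal 0.934 -0.094 -0.344
outer loop
vertex 4.314 2.489 -1.601
vertex 5.1 2.284 0.593
vertex 4.456 1.313 -0.894
endloop
endfacet
facet normal -0.934 0.094 0.344
outer loop
vertex 2.802 1.479 -0.286
vertex 3.304 3.627 0.494
vertex 2.66 2.656 -0.993
endloop
endfacet
facet normal 0.102 -0.852 0.513
outer loop
vertex 3.446 2.451 1.201
vertex 2.802 1.479 -0.286
vertex 5.1 2.284 0.593
endloop
endfacet
facet normal -0.934 0.094 0.343
outer loop
vertex 3.446 2.451 1.201
vertex 3.304 3.627 0.494
vertex 2.802 1.479 -0.286
endloop
endfacet
facet normal -0.102 0.853 -0.512
outer loop
vertex 2.66 2.656 -0.993
vertex 3.304 3.627 0.494
vertex 4.314 2.489 -1.601
endloop
endfacet
facet normal 0.934 -0.094 -0.344
outer loop
vertex 4.958 3.461 -0.114
vertex 5.1 2.284 0.593
vertex 4.314 2.489 -1.601
endloop
endfacet
facet normal -0.103 0.852 -0.513
outer loop
vertex 4.314 2.489 -1.601
vertex 3.304 3.627 0.494
vertex 4.958 3.461 -0.114
endloop
endfacet
facet normal 0.341 0.514 0.787
outer loop
vertex 4.958 3.461 -0.114
vertex 3.446 2.451 1.201
vertex 5.1 2.284 0.593
endloop
endfacet
facet normal 0.341 0.514 0.787
outer loop
vertex 3.304 3.627 0.494
vertex 3.446 2.451 1.201
vertex 4.958 3.461 -0.114
endloop
endfacet

endsolid


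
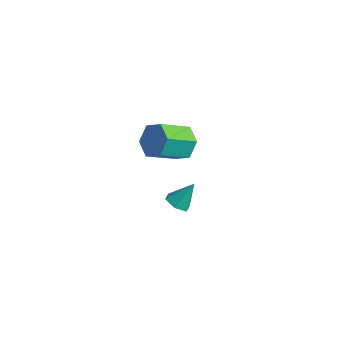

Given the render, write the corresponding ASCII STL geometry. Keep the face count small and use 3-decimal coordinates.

solid 
facet normal -0.241 -0.512 -0.825
outer loop
vertex 3.9 -2.738 0.488
vertex 3.253 -2.706 0.657
vertex 3.525 -2.225 0.279
endloop
endfacet
facet normal 0.824 0.554 -0.118
outer loop
vertex 3.9 -2.738 0.488
vertex 3.525 -2.225 0.279
vertex 3.587 -1.994 1.803
endloop
endfacet
facet normal -0.241 -0.512 -0.825
outer loop
vertex 3.525 -2.225 0.279
vertex 3.253 -2.706 0.657
vertex 2.877 -2.192 0.448
endloop
endfacet
facet normal 0.011 0.989 -0.150
outer loop
vertex 3.525 -2.225 0.279
vertex 2.877 -2.192 0.448
vertex 3.587 -1.994 1.803
endloop
endfacet
facet normal -0.240 -0.511 -0.825
outer loop
vertex 2.877 -2.192 0.448
vertex 3.253 -2.706 0.657
vertex 2.605 -2.674 0.826
endloop
endfacet
facet normal -0.721 0.631 0.286
outer loop
vertex 2.877 -2.192 0.448
vertex 2.605 -2.674 0.826
vertex 3.587 -1.994 1.803
endloop
endfacet
facet normal -0.240 -0.512 -0.825
outer loop
vertex 2.605 -2.674 0.826
vertex 3.253 -2.706 0.657
vertex 2.981 -3.187 1.035
endloop
endfacet
facet normal -0.638 -0.161 0.753
outer loop
vertex 2.605 -2.674 0.826
vertex 2.981 -3.187 1.035
vertex 3.587 -1.994 1.803
endloop
endfacet
facet normal -0.241 -0.512 -0.825
outer loop
vertex 2.981 -3.187 1.035
vertex 3.253 -2.706 0.657
vertex 3.628 -3.22 0.866
endloop
endfacet
facet normal 0.175 -0.594 0.785
outer loop
vertex 2.981 -3.187 1.035
vertex 3.628 -3.22 0.866
vertex 3.587 -1.994 1.803
endloop
endfacet
facet normal -0.241 -0.511 -0.825
outer loop
vertex 3.628 -3.22 0.866
vertex 3.253 -2.706 0.657
vertex 3.9 -2.738 0.488
endloop
endfacet
facet normal 0.906 -0.237 0.350
outer loop
vertex 3.628 -3.22 0.866
vertex 3.9 -2.738 0.488
vertex 3.587 -1.994 1.803
endloop
endfacet
facet normal 0.167 0.852 -0.497
outer loop
vertex -1.846 2.697 -2.702
vertex -2.769 3.072 -2.369
vertex -1.901 3.233 -1.801
endloop
endfacet
facet normal 0.985 -0.118 0.130
outer loop
vertex -1.846 2.697 -2.702
vertex -1.901 3.233 -1.801
vertex -2.169 1.053 -1.744
endloop
endfacet
facet normal 0.985 -0.118 0.129
outer loop
vertex -2.169 1.053 -1.744
vertex -1.901 3.233 -1.801
vertex -2.223 1.589 -0.843
endloop
endfacet
facet normal -0.167 -0.852 0.497
outer loop
vertex -2.169 1.053 -1.744
vertex -2.223 1.589 -0.843
vertex -3.091 1.428 -1.411
endloop
endfacet
facet normal 0.167 0.852 -0.497
outer loop
vertex -1.901 3.233 -1.801
vertex -2.769 3.072 -2.369
vertex -2.823 3.608 -1.468
endloop
endfacet
facet normal 0.448 0.383 0.808
outer loop
vertex -1.901 3.233 -1.801
vertex -2.823 3.608 -1.468
vertex -2.223 1.589 -0.843
endloop
endfacet
facet normal 0.448 0.383 0.808
outer loop
vertex -2.223 1.589 -0.843
vertex -2.823 3.608 -1.468
vertex -3.145 1.964 -0.51
endloop
endfacet
facet normal -0.167 -0.852 0.497
outer loop
vertex -2.223 1.589 -0.843
vertex -3.145 1.964 -0.51
vertex -3.091 1.428 -1.411
endloop
endfacet
facet normal 0.167 0.852 -0.497
outer loop
vertex -2.823 3.608 -1.468
vertex -2.769 3.072 -2.369
vertex -3.691 3.447 -2.036
endloop
endfacet
facet normal -0.537 0.501 0.679
outer loop
vertex -2.823 3.608 -1.468
vertex -3.691 3.447 -2.036
vertex -3.145 1.964 -0.51
endloop
endfacet
facet normal -0.537 0.501 0.679
outer loop
vertex -3.145 1.964 -0.51
vertex -3.691 3.447 -2.036
vertex -4.014 1.803 -1.078
endloop
endfacet
facet normal -0.167 -0.852 0.497
outer loop
vertex -3.145 1.964 -0.51
vertex -4.014 1.803 -1.078
vertex -3.091 1.428 -1.411
endloop
endfacet
facet normal 0.167 0.852 -0.497
outer loop
vertex -3.691 3.447 -2.036
vertex -2.769 3.072 -2.369
vertex -3.637 2.911 -2.937
endloop
endfacet
facet normal -0.985 0.118 -0.129
outer loop
vertex -3.691 3.447 -2.036
vertex -3.637 2.911 -2.937
vertex -4.014 1.803 -1.078
endloop
endfacet
facet normal -0.985 0.117 -0.130
outer loop
vertex -4.014 1.803 -1.078
vertex -3.637 2.911 -2.937
vertex -3.959 1.267 -1.979
endloop
endfacet
facet normal -0.167 -0.852 0.497
outer loop
vertex -4.014 1.803 -1.078
vertex -3.959 1.267 -1.979
vertex -3.091 1.428 -1.411
endloop
endfacet
facet normal 0.167 0.852 -0.497
outer loop
vertex -3.637 2.911 -2.937
vertex -2.769 3.072 -2.369
vertex -2.715 2.536 -3.27
endloop
endfacet
facet normal -0.448 -0.383 -0.808
outer loop
vertex -3.637 2.911 -2.937
vertex -2.715 2.536 -3.27
vertex -3.959 1.267 -1.979
endloop
endfacet
facet normal -0.448 -0.383 -0.808
outer loop
vertex -3.959 1.267 -1.979
vertex -2.715 2.536 -3.27
vertex -3.037 0.892 -2.312
endloop
endfacet
facet normal -0.167 -0.852 0.497
outer loop
vertex -3.959 1.267 -1.979
vertex -3.037 0.892 -2.312
vertex -3.091 1.428 -1.411
endloop
endfacet
facet normal 0.167 0.852 -0.497
outer loop
vertex -2.715 2.536 -3.27
vertex -2.769 3.072 -2.369
vertex -1.846 2.697 -2.702
endloop
endfacet
facet normal 0.537 -0.501 -0.679
outer loop
vertex -2.715 2.536 -3.27
vertex -1.846 2.697 -2.702
vertex -3.037 0.892 -2.312
endloop
endfacet
facet normal 0.537 -0.501 -0.679
outer loop
vertex -3.037 0.892 -2.312
vertex -1.846 2.697 -2.702
vertex -2.169 1.053 -1.744
endloop
endfacet
facet normal -0.167 -0.852 0.497
outer loop
vertex -3.037 0.892 -2.312
vertex -2.169 1.053 -1.744
vertex -3.091 1.428 -1.411
endloop
endfacet

endsolid
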